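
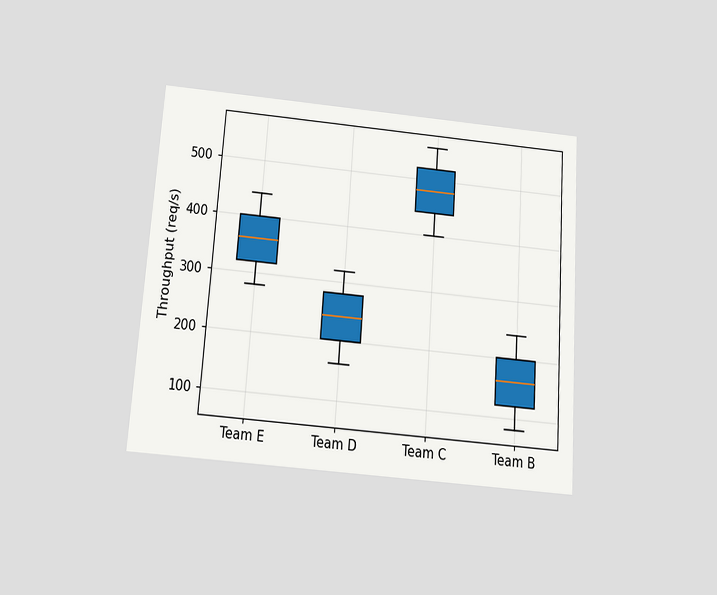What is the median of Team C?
The chart is tilted about 4° clockwise and viewed slightly from below. The median line in the Team C box sits at 480req/s.

480req/s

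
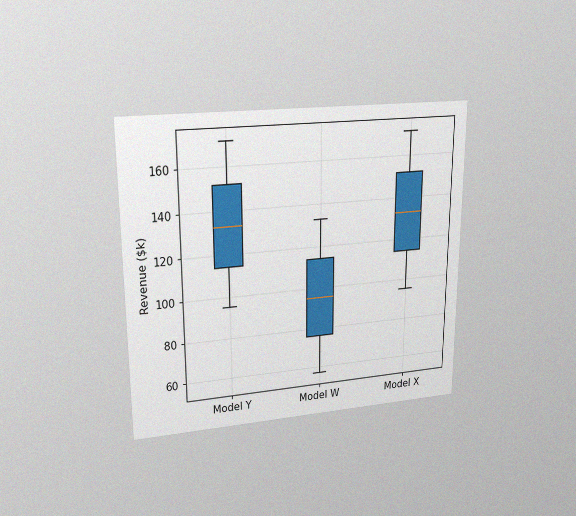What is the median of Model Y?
$133k

The chart is viewed at a slight angle, with some photo noise. The median line in the Model Y box sits at $133k.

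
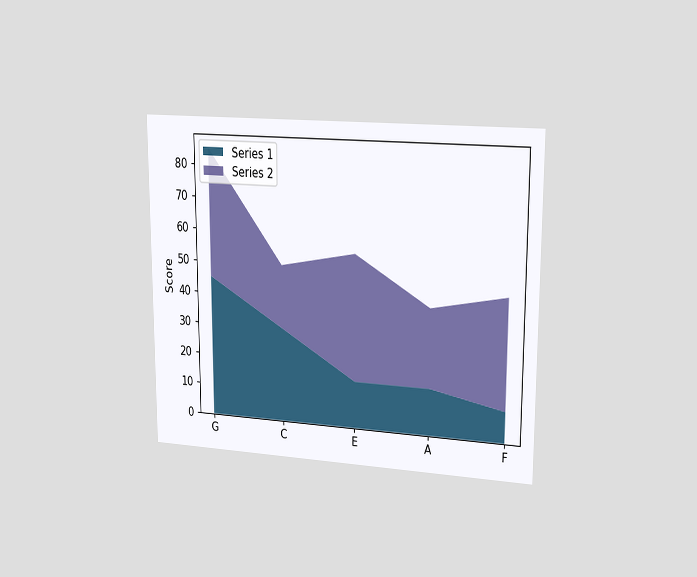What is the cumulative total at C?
The chart is viewed slightly from the right. The stacked total at C reaches 50.

50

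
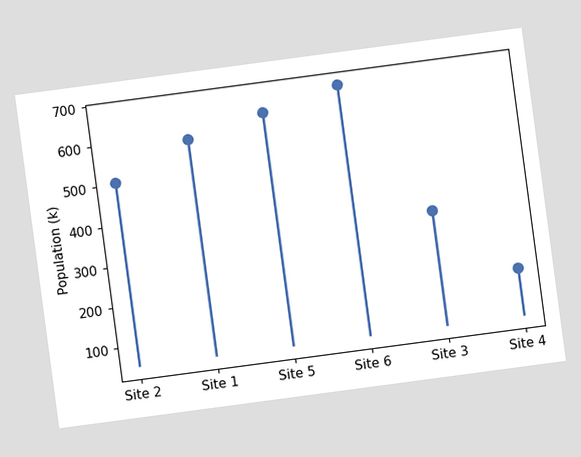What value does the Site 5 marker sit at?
630k

The chart is tilted about 8° counter-clockwise. The Site 5 marker sits at 630k.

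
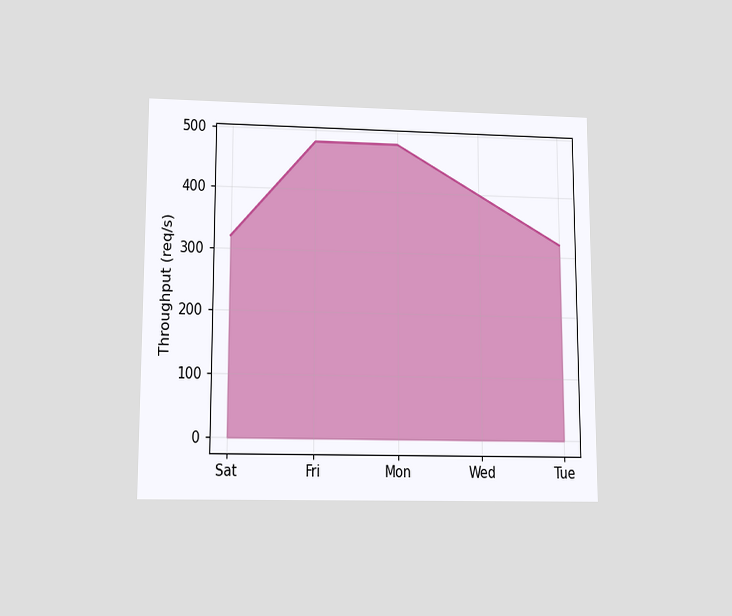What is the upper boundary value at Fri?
The chart is viewed slightly from below. At Fri the upper boundary is at 480req/s.

480req/s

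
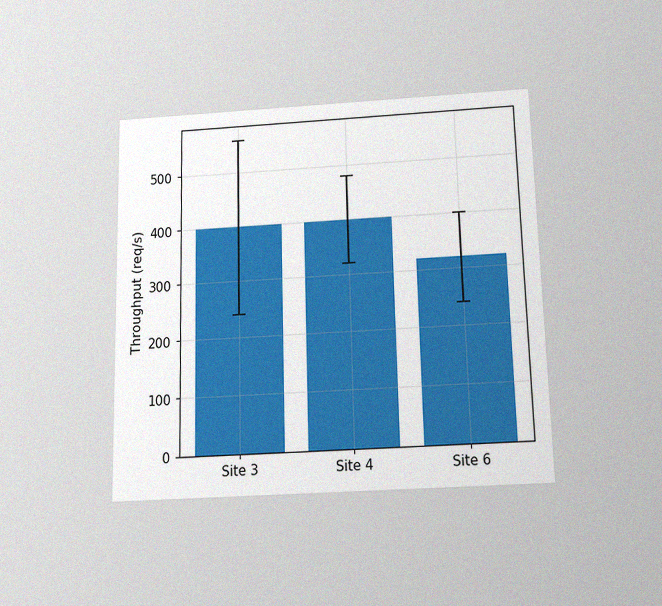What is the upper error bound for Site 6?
400req/s

The chart is viewed slightly from below, with some photo noise. The Site 6 bar's upper whisker reaches 400req/s.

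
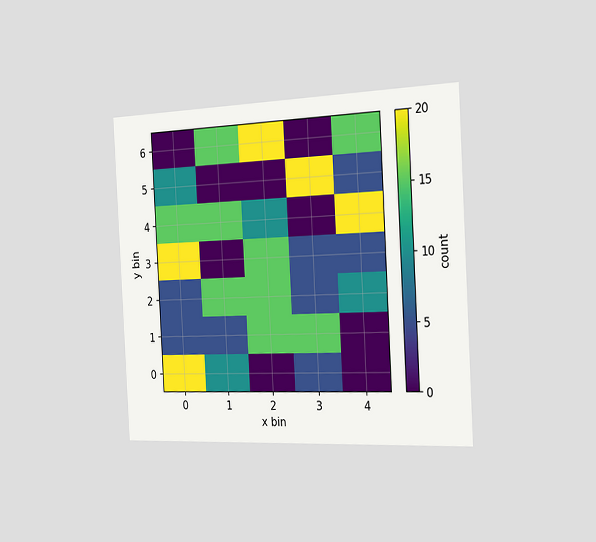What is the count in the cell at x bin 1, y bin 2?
15

The chart is tilted about 3° counter-clockwise and viewed slightly from the right. Matching the cell (1, 2) against the colorbar gives 15.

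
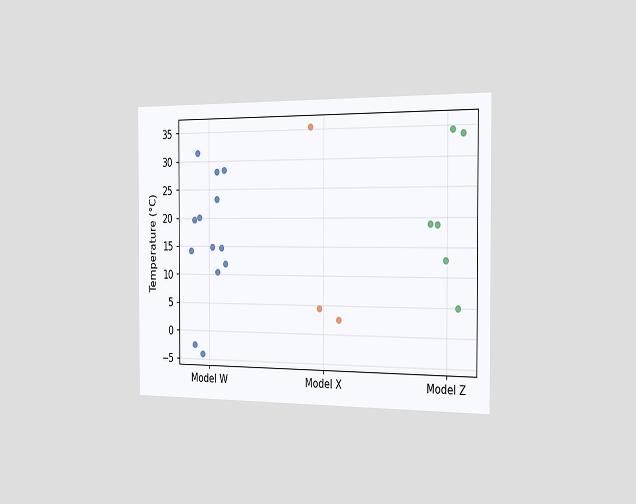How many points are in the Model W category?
13

The chart is viewed slightly from the right. Counting the markers in the Model W column gives 13.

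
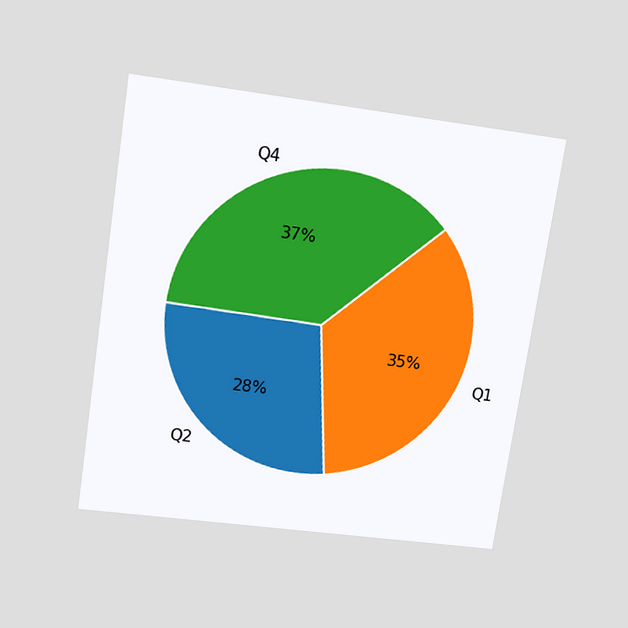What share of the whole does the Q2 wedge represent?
The chart is tilted about 8° clockwise and viewed slightly from above. The Q2 slice takes up 28% of the pie.

28%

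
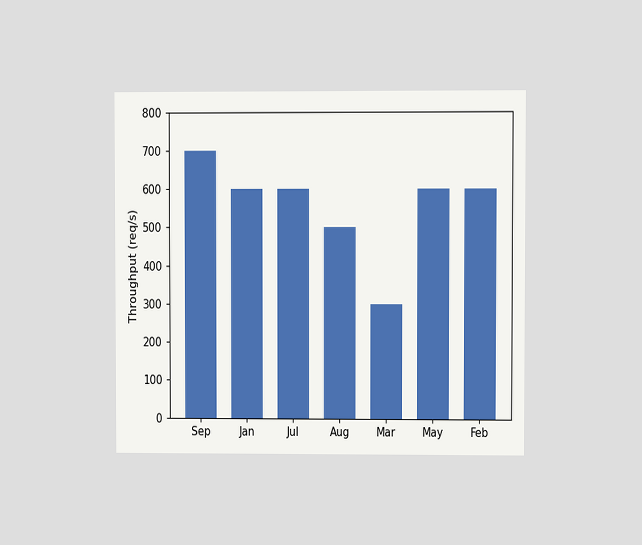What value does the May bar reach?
600req/s

The chart is viewed at a slight angle. Reading along the chart's y-axis, the May bar reaches 600req/s.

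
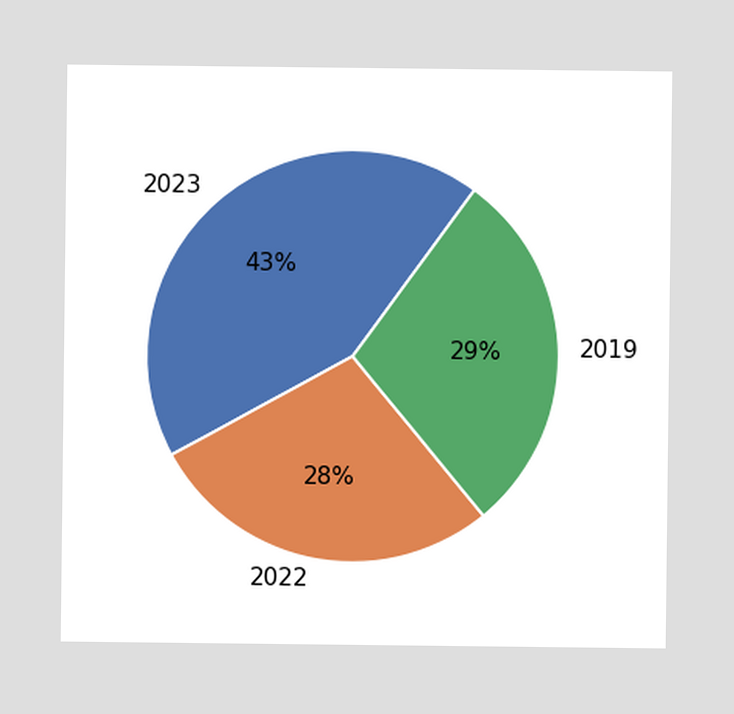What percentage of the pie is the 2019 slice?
29%

The 2019 slice takes up 29% of the pie.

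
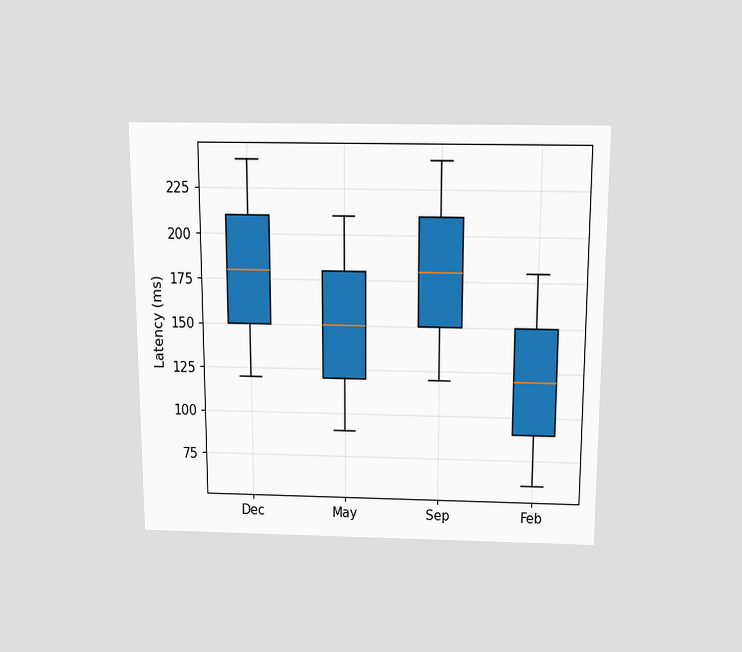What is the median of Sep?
180ms

The chart is viewed slightly from above. The median line in the Sep box sits at 180ms.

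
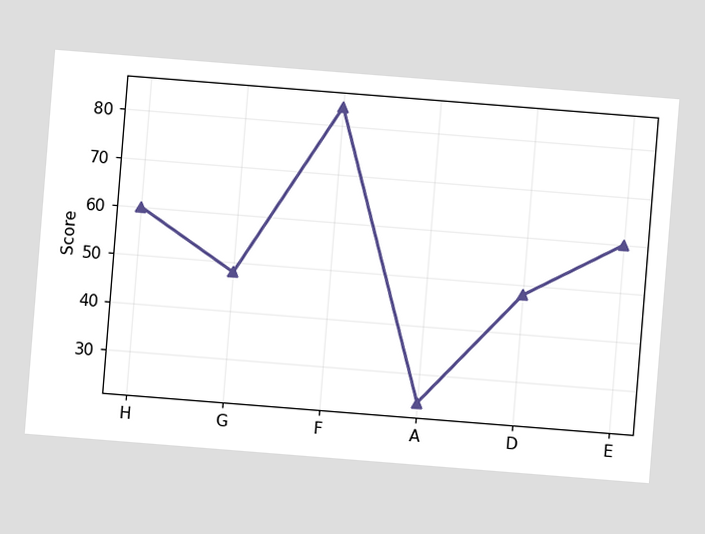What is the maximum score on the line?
The chart is tilted about 5° clockwise. The highest point is at F, and reading across to the y-axis gives 84.

84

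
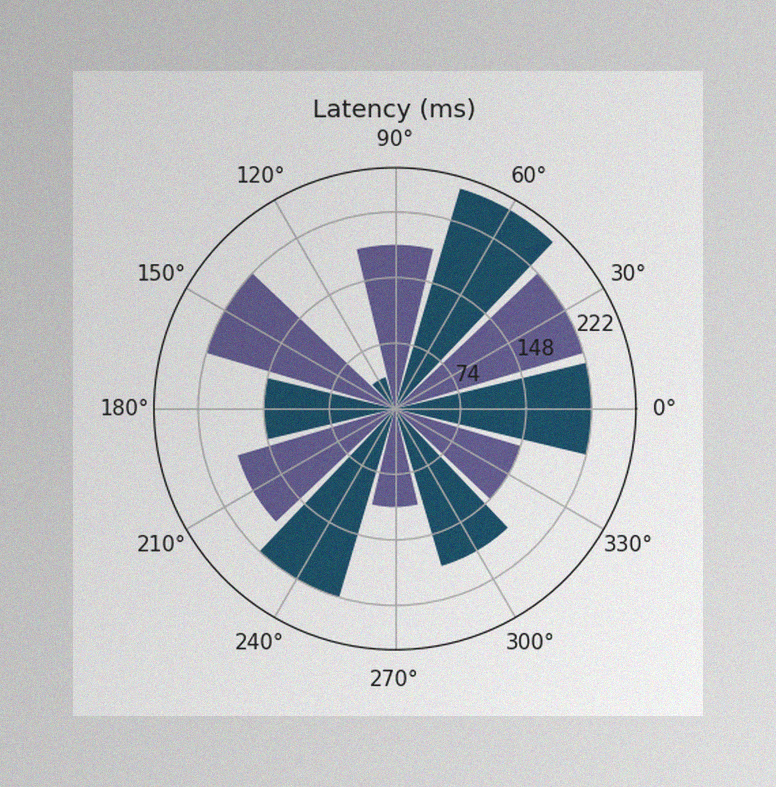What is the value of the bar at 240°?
222ms

The image has some photo noise and uneven lighting. The bar at 240° reaches 222ms on the radial axis.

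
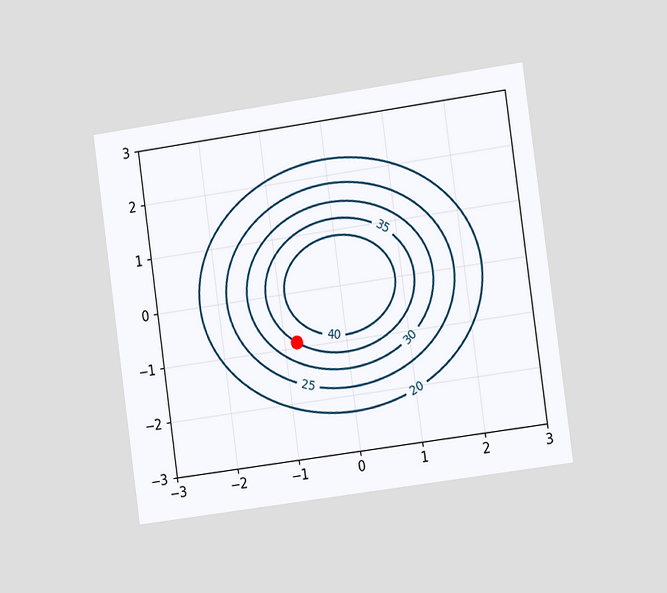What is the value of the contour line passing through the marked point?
35

The chart is tilted about 8° counter-clockwise and viewed at a slight angle. The marked point sits on the contour labelled 35.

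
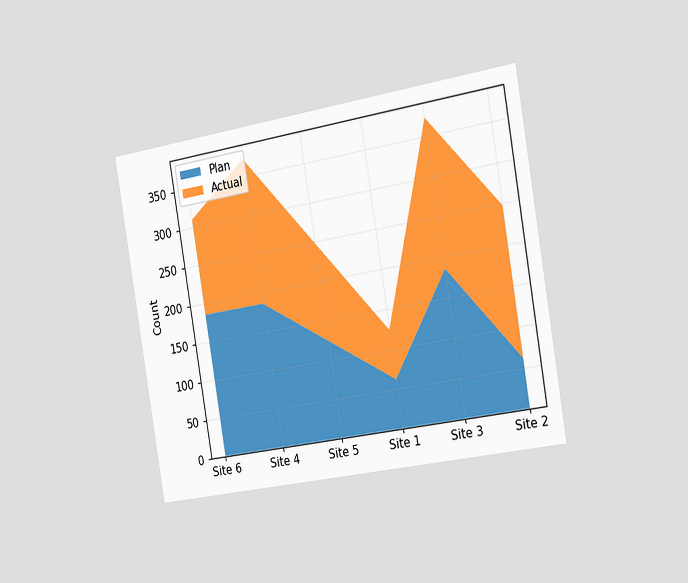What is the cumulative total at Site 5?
The chart is tilted about 10° counter-clockwise and viewed slightly from the right. The stacked total at Site 5 reaches 248.

248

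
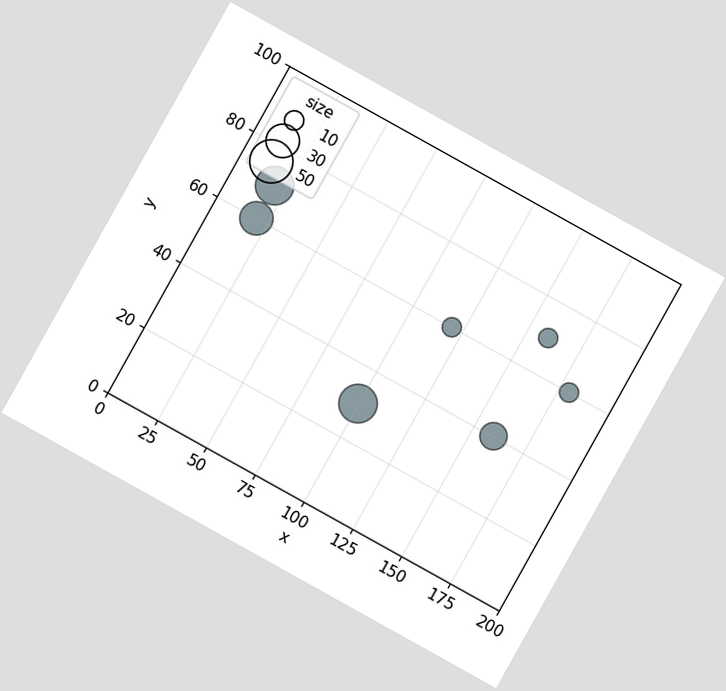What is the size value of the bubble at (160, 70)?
The chart is tilted about 29° clockwise. Matching the bubble at (160, 70) against the size legend gives 10.

10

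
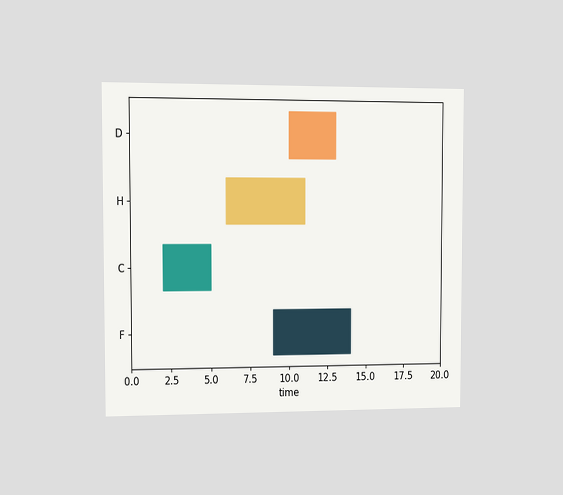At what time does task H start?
The chart is viewed at a slight angle. The H bar begins at t=6.

6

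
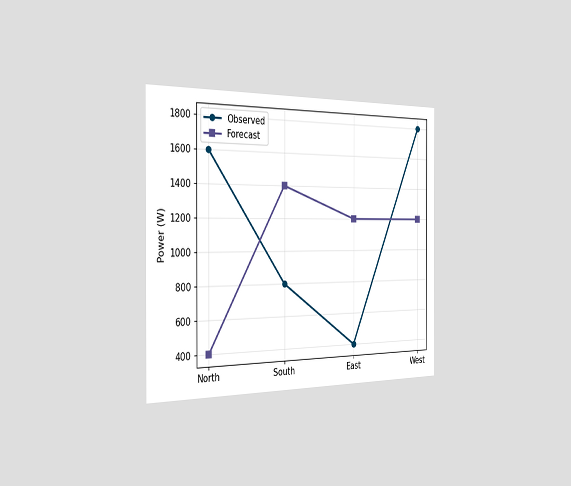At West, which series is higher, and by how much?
The chart is viewed slightly from the left. At West, Observed sits above the other line by 600W.

Observed, by 600W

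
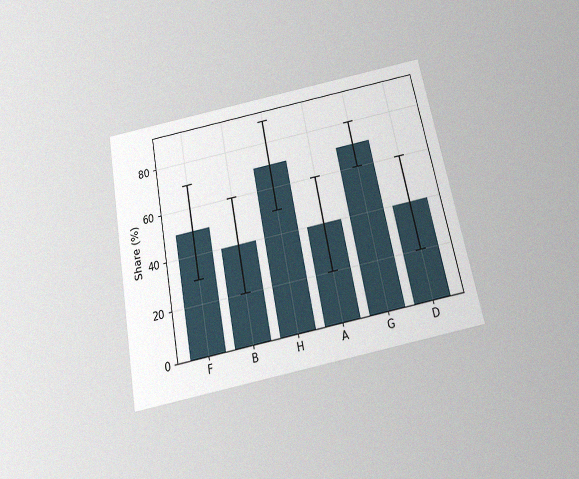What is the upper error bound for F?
The chart is tilted about 11° counter-clockwise and viewed slightly from below, with some photo noise. The F bar's upper whisker reaches 70%.

70%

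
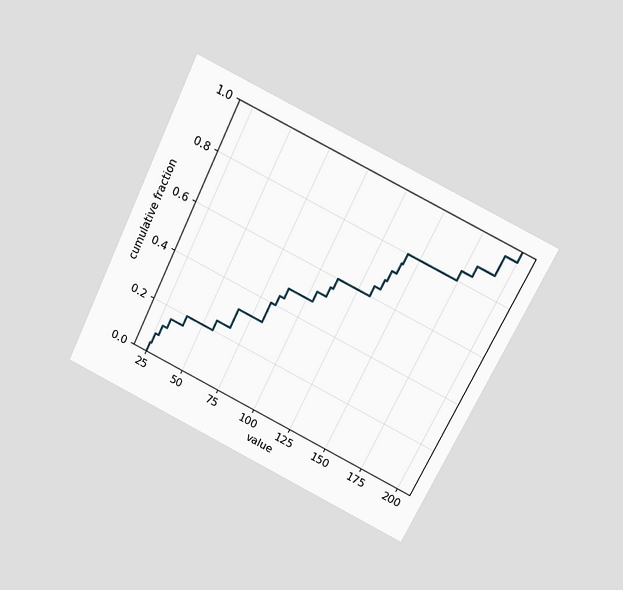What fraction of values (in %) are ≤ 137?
68%

The chart is tilted about 26° clockwise and viewed slightly from above. At x=137 the ECDF step is at 68%.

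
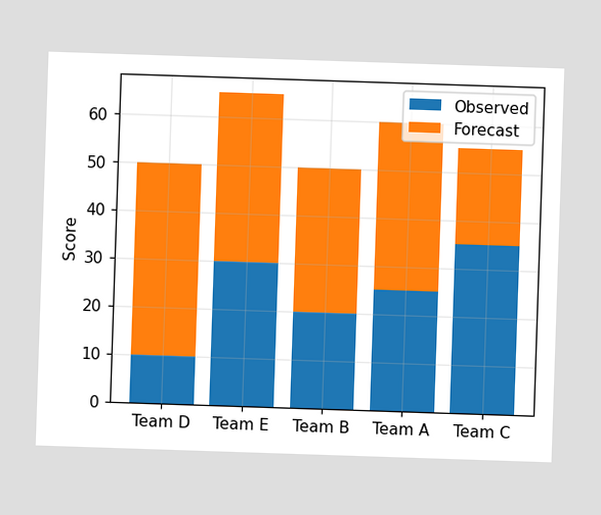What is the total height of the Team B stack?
50

The Team B stack's top reaches 50 on the y-axis.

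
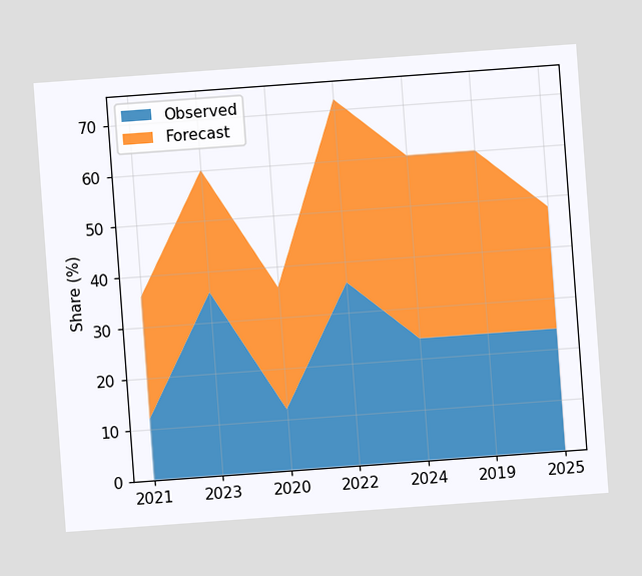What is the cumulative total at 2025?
48%

The chart is tilted about 4° counter-clockwise. The stacked total at 2025 reaches 48%.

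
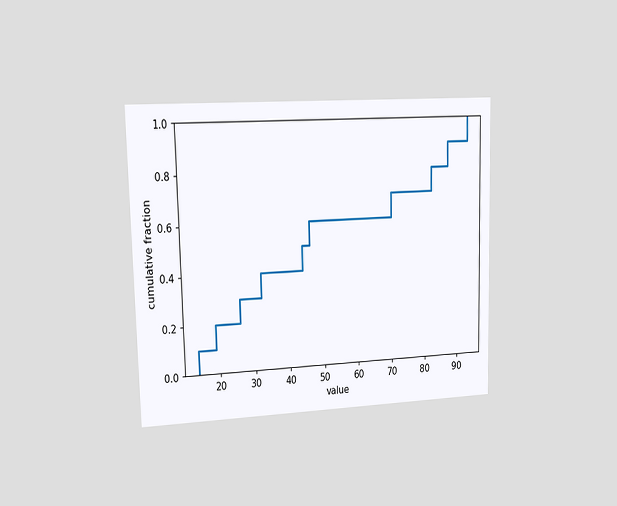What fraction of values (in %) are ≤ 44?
The chart is viewed slightly from the left. At x=44 the ECDF step is at 50%.

50%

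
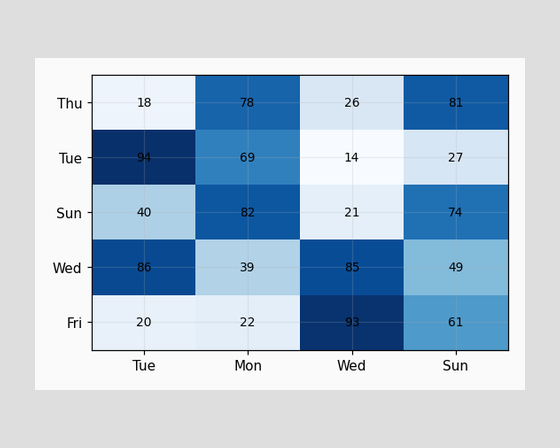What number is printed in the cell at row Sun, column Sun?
The (Sun, Sun) cell reads 74.

74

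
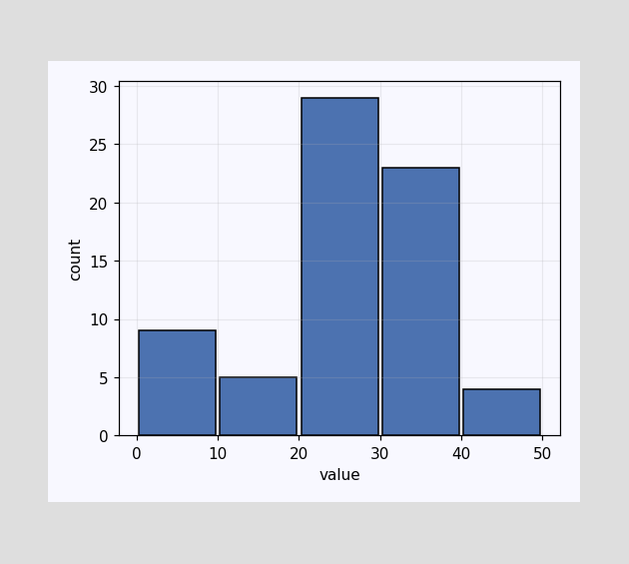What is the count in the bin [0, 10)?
The [0, 10) bin has height 9.

9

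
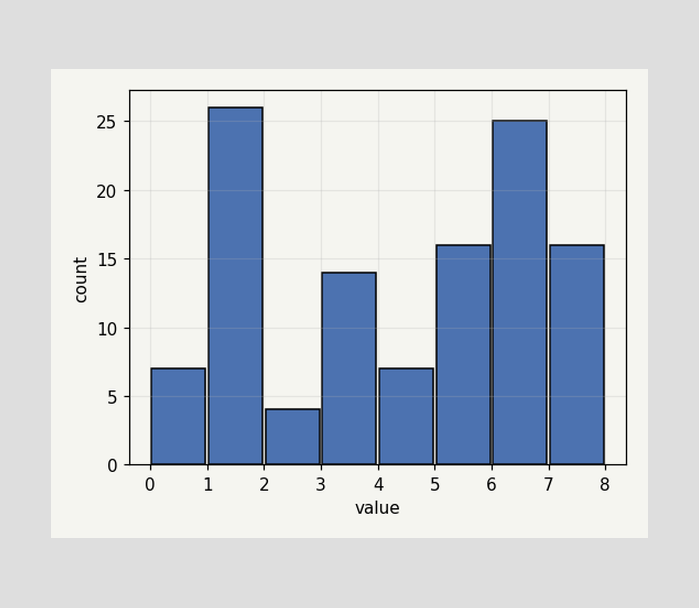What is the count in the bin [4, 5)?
7

The [4, 5) bin has height 7.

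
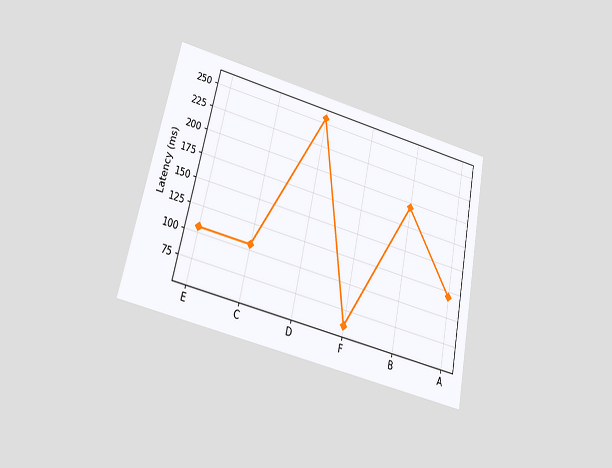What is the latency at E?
105ms

The chart is tilted about 12° clockwise and viewed slightly from below. At E, the line is at 105ms.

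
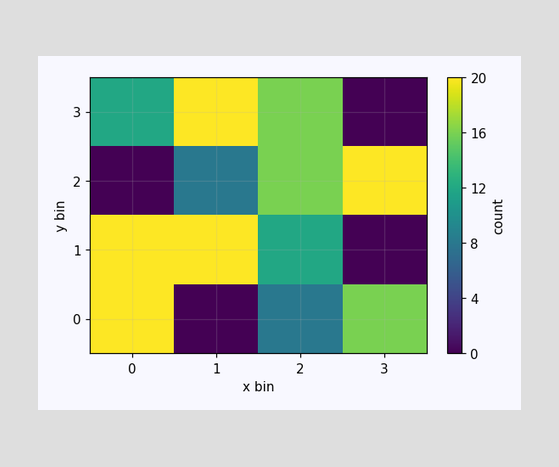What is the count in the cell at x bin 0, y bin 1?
Matching the cell (0, 1) against the colorbar gives 20.

20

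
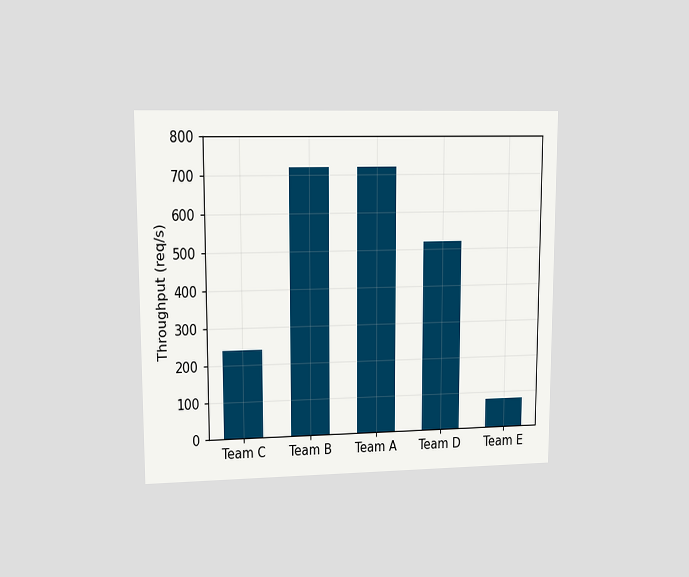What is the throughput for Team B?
The chart is viewed at a slight angle. Reading along the chart's y-axis, the Team B bar reaches 720req/s.

720req/s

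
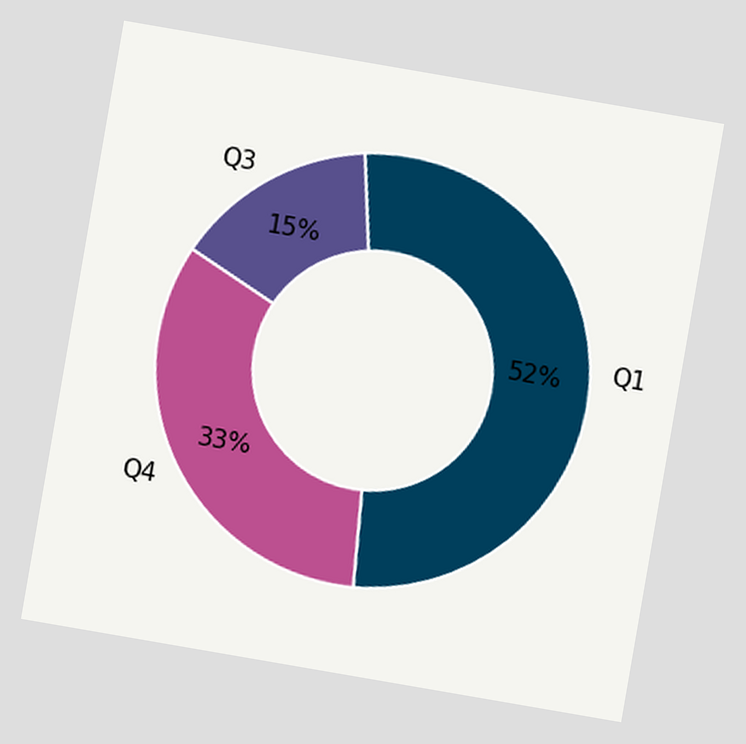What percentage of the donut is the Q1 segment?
The chart is tilted about 10° clockwise. The Q1 segment takes up 52% of the ring.

52%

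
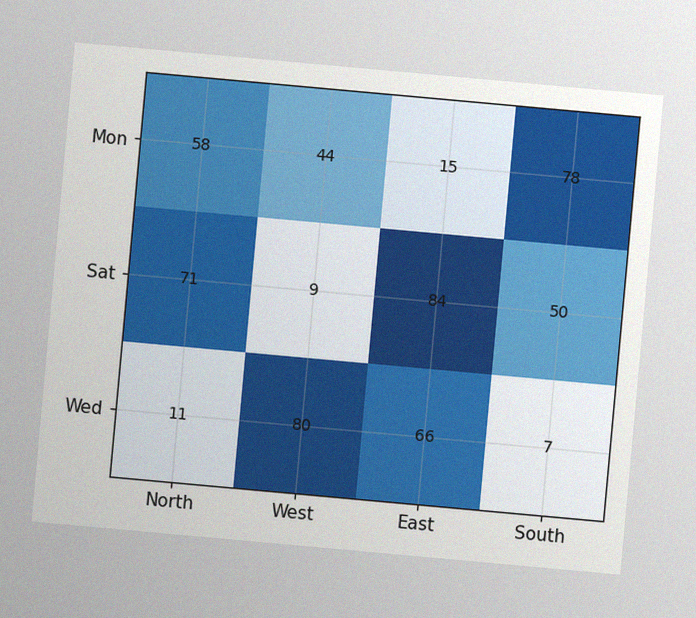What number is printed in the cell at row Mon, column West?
44

The chart is tilted about 5° clockwise, with some photo noise. The (Mon, West) cell reads 44.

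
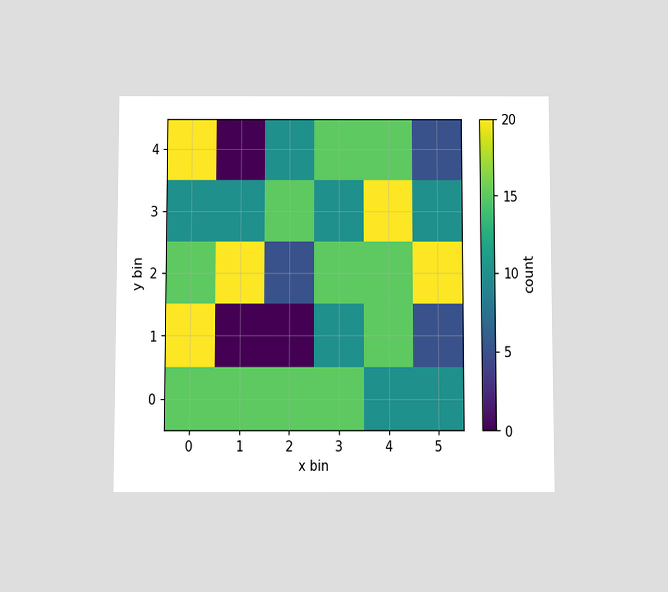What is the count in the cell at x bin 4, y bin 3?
20

The chart is viewed slightly from below. Matching the cell (4, 3) against the colorbar gives 20.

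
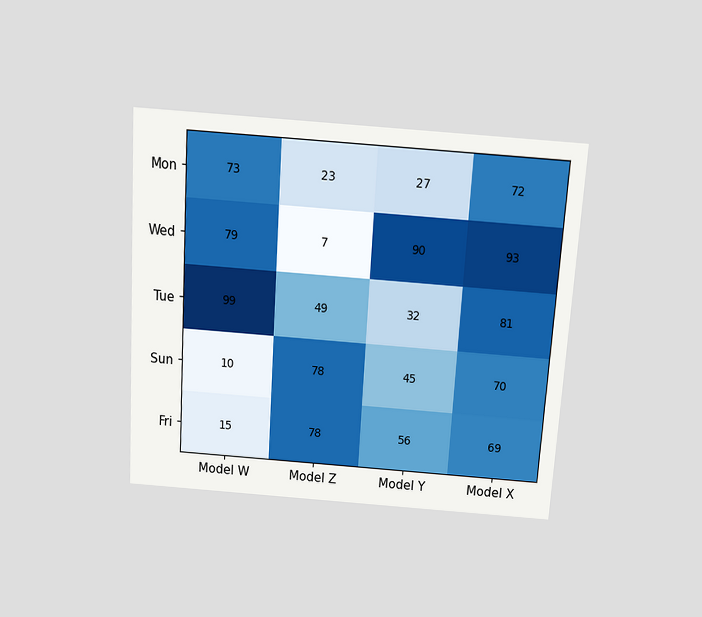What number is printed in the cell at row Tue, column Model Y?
32

The chart is tilted about 4° clockwise and viewed slightly from above. The (Tue, Model Y) cell reads 32.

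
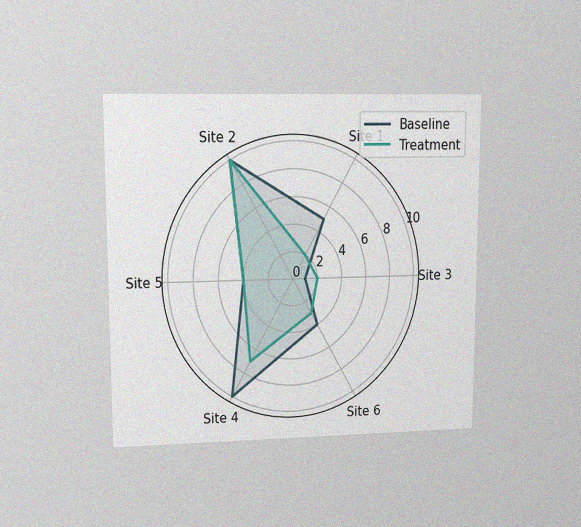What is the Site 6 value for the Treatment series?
The chart is viewed at a slight angle, with some photo noise. On the Site 6 axis, Treatment reaches 3.

3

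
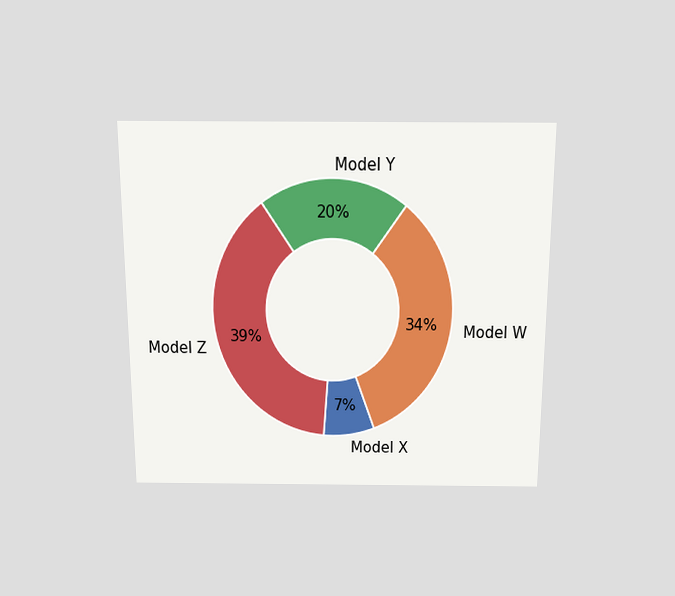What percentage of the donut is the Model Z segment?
The chart is viewed slightly from above. The Model Z segment takes up 39% of the ring.

39%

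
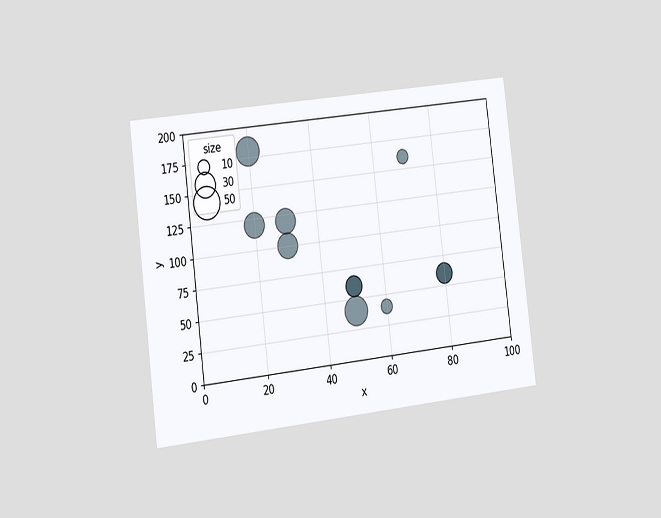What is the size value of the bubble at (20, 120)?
The chart is tilted about 7° counter-clockwise and viewed slightly from the left. Matching the bubble at (20, 120) against the size legend gives 30.

30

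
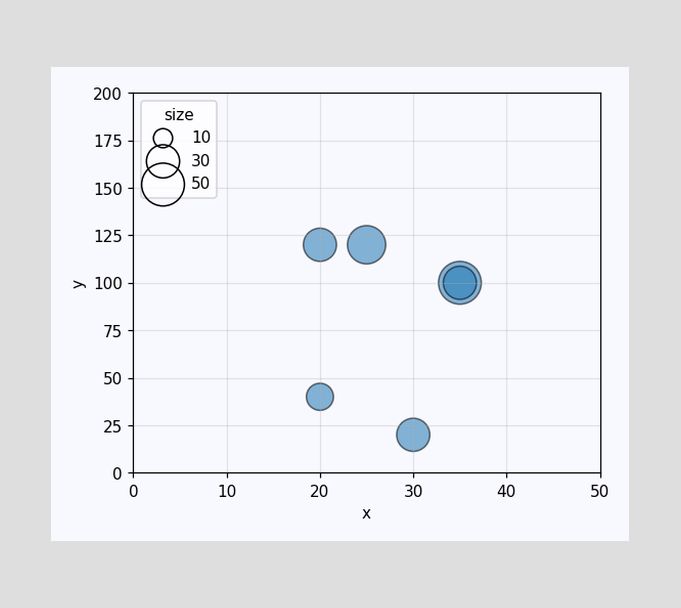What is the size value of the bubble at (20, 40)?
Matching the bubble at (20, 40) against the size legend gives 20.

20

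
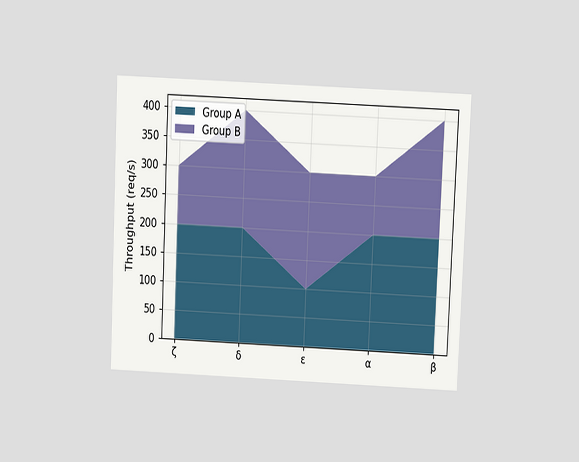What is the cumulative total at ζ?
The chart is tilted about 3° clockwise and viewed slightly from above. The stacked total at ζ reaches 300req/s.

300req/s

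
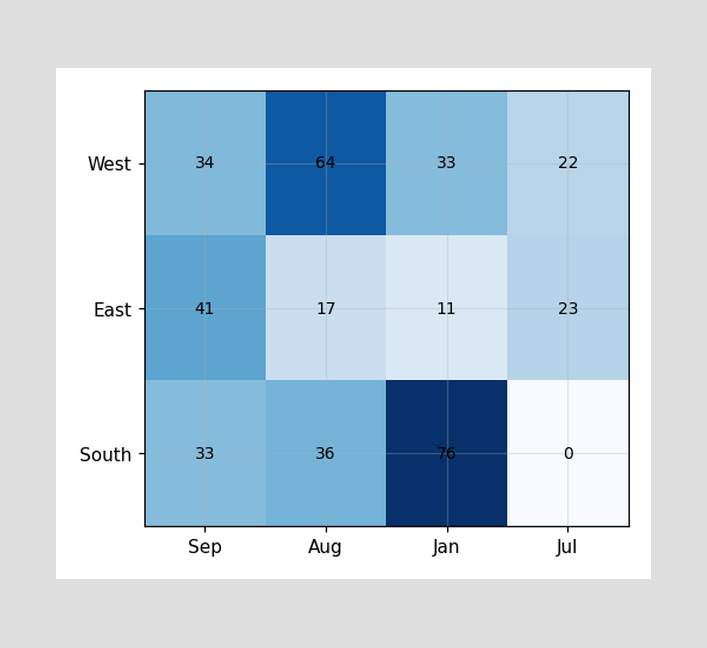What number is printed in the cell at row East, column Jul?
23

The (East, Jul) cell reads 23.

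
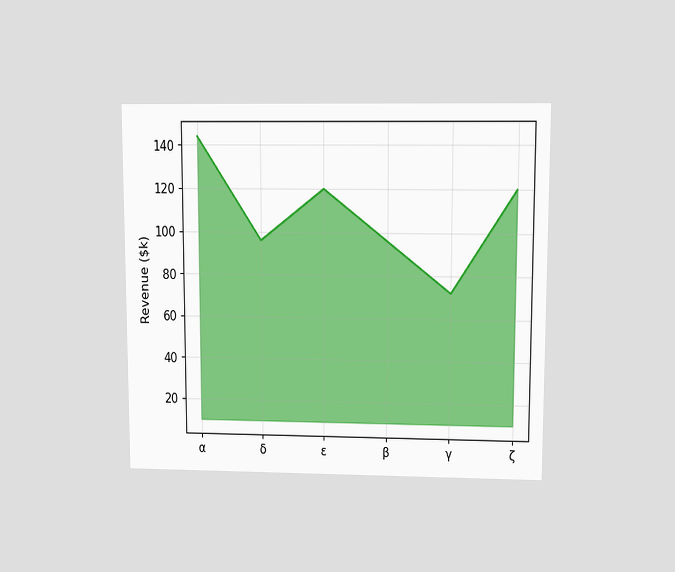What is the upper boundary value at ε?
$120k

The chart is viewed at a slight angle. At ε the upper boundary is at $120k.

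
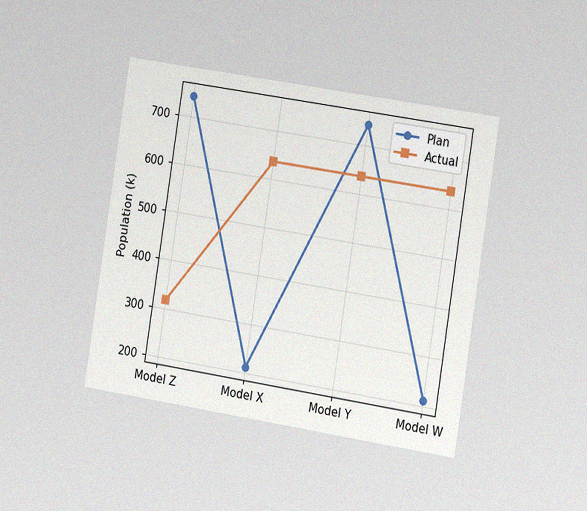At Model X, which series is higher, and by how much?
The chart is tilted about 9° clockwise and viewed slightly from the right, with some photo noise. At Model X, Actual sits above the other line by 424k.

Actual, by 424k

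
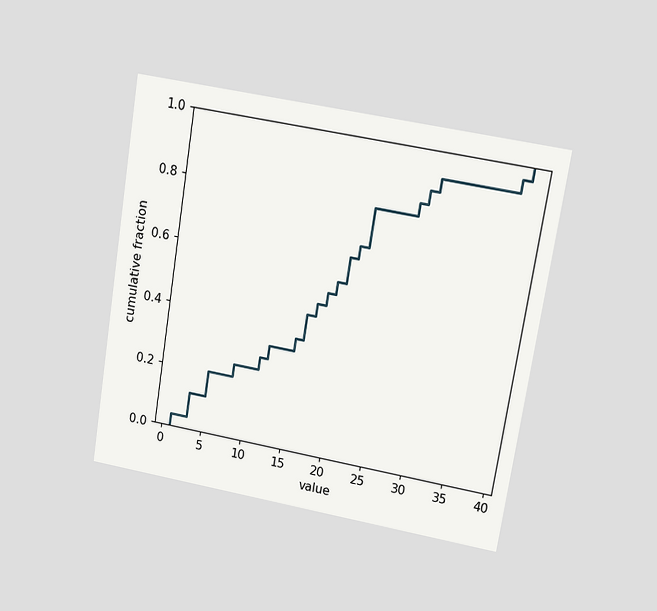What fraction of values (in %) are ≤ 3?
12%

The chart is tilted about 9° clockwise and viewed at a slight angle. At x=3 the ECDF step is at 12%.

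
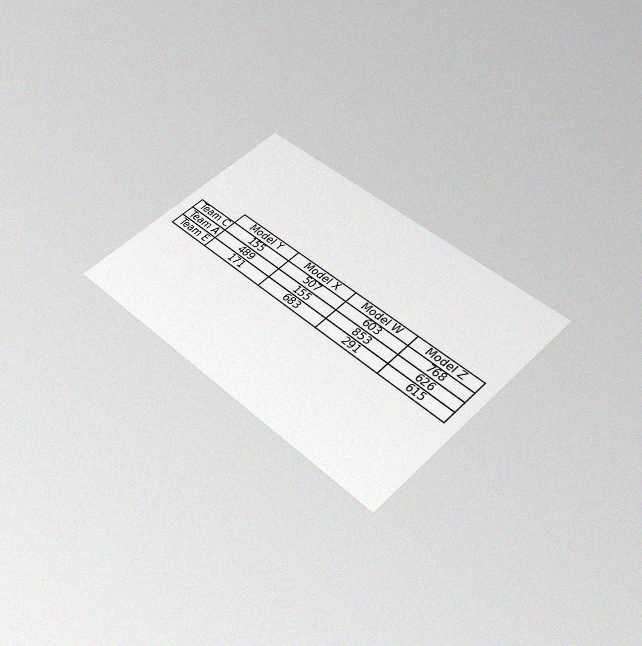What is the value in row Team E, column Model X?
The chart is tilted about 45° clockwise and viewed slightly from below, with some photo noise. The (Team E, Model X) cell reads 683.

683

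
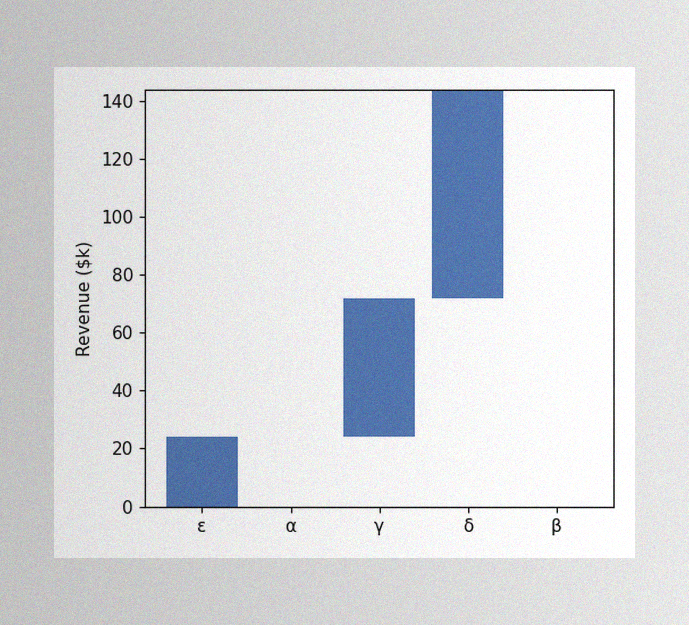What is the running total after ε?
The image has some photo noise and uneven lighting. After ε the running total reaches $24k.

$24k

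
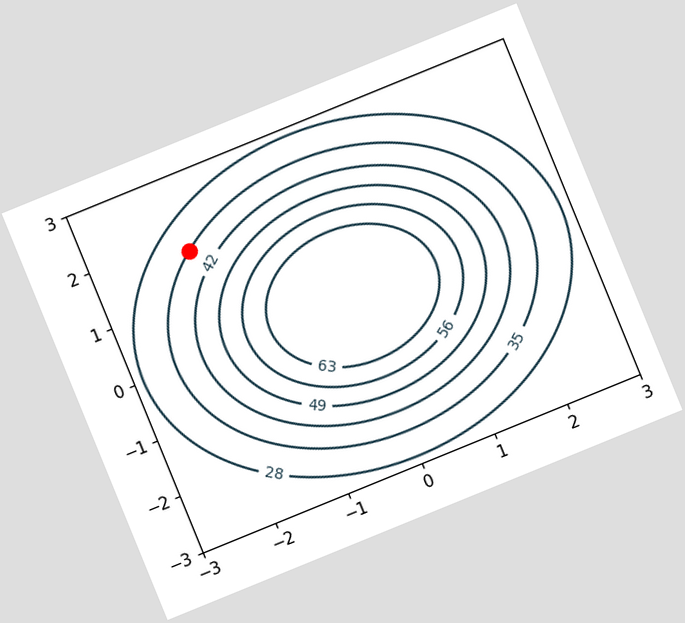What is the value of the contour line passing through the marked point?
35

The chart is tilted about 22° counter-clockwise. The marked point sits on the contour labelled 35.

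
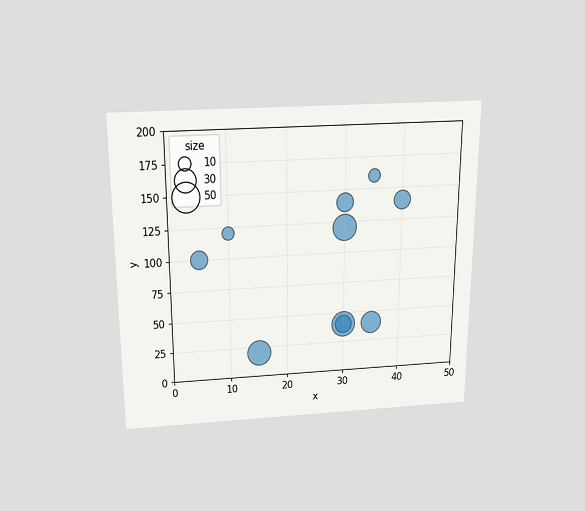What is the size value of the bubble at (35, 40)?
The chart is viewed slightly from above. Matching the bubble at (35, 40) against the size legend gives 30.

30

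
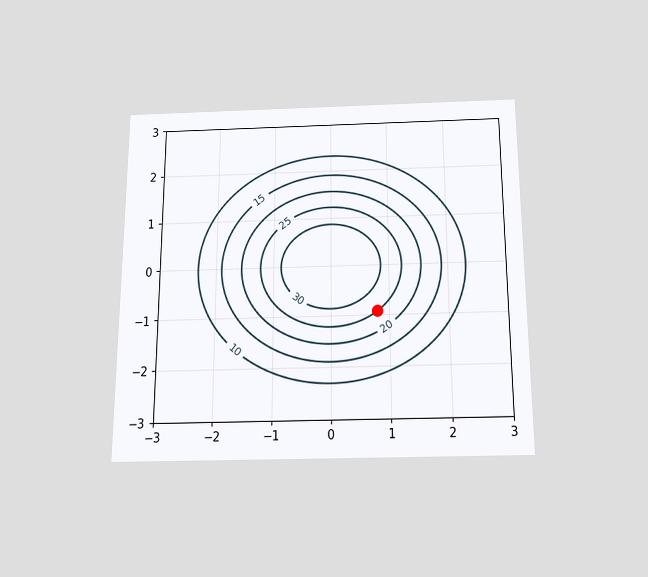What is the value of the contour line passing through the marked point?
25

The chart is viewed slightly from below. The marked point sits on the contour labelled 25.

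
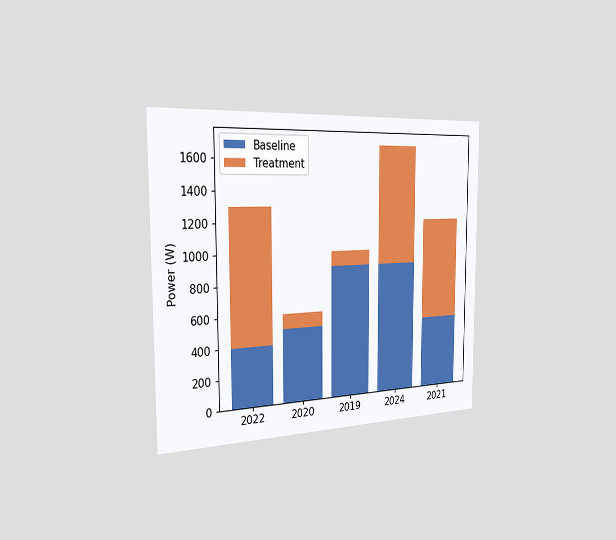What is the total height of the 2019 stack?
1000W

The chart is viewed slightly from the left. The 2019 stack's top reaches 1000W on the y-axis.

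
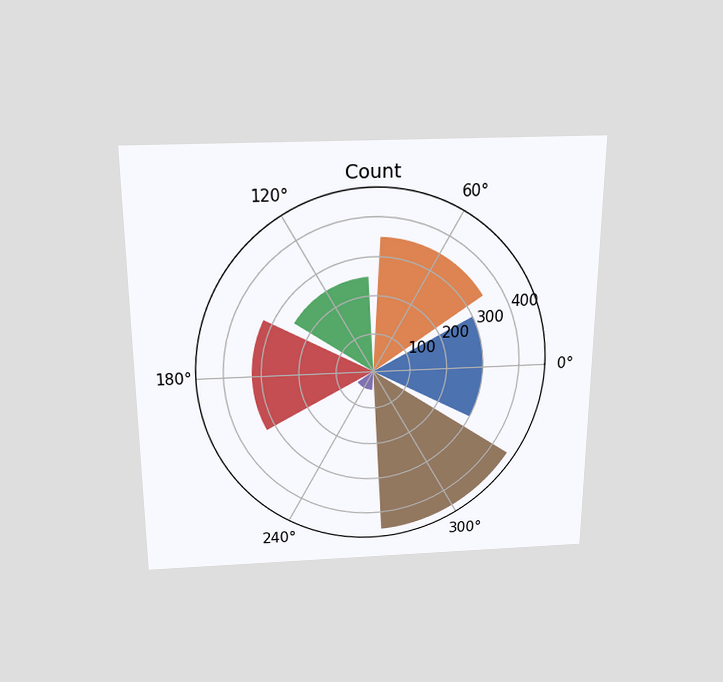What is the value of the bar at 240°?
50

The chart is viewed slightly from above. The bar at 240° reaches 50 on the radial axis.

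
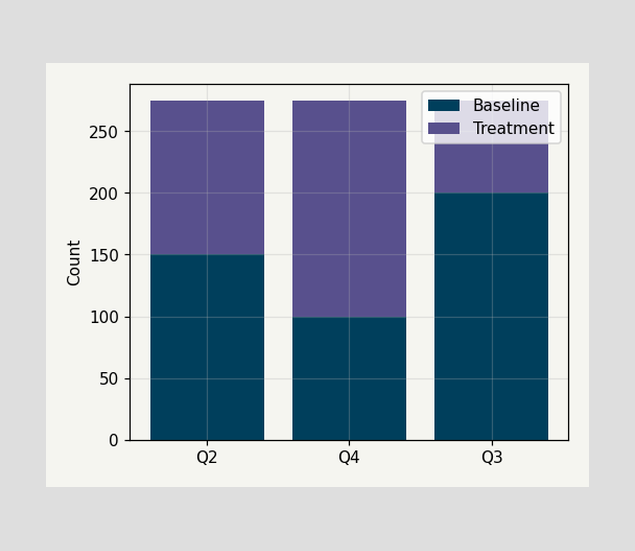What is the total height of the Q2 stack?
275

The Q2 stack's top reaches 275 on the y-axis.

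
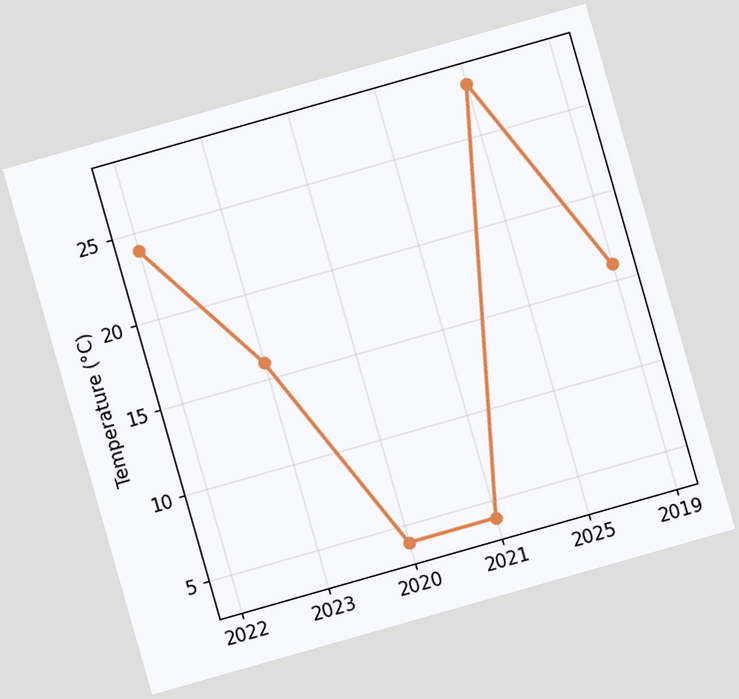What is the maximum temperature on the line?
The chart is tilted about 16° counter-clockwise. The highest point is at 2025, and reading across to the y-axis gives 28°C.

28°C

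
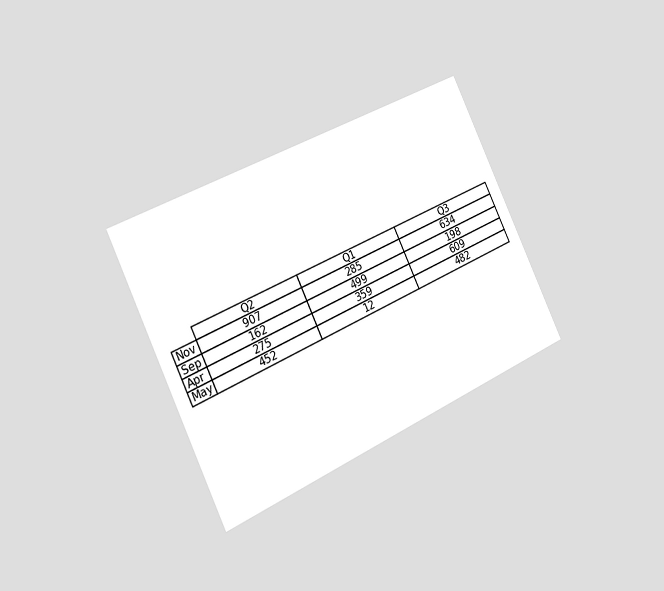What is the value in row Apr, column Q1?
359

The chart is tilted about 25° counter-clockwise and viewed slightly from the left. The (Apr, Q1) cell reads 359.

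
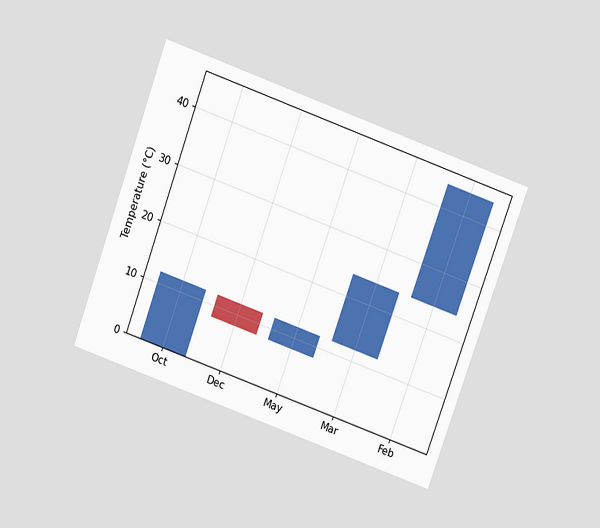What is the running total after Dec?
The chart is tilted about 20° clockwise and viewed slightly from above. After Dec the running total reaches 8°C.

8°C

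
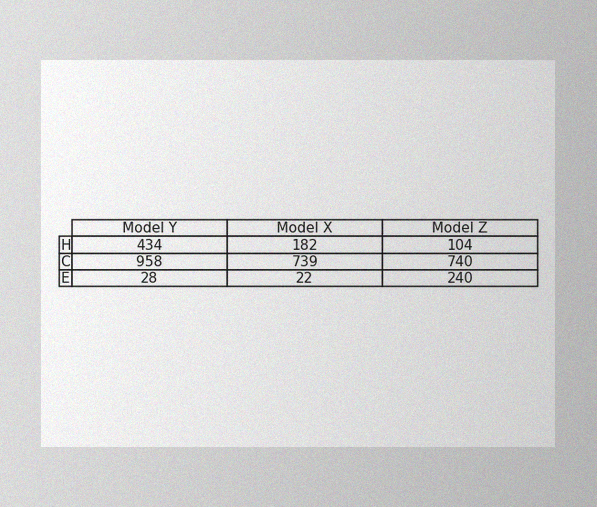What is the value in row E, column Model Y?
28

The image has some photo noise and uneven lighting. The (E, Model Y) cell reads 28.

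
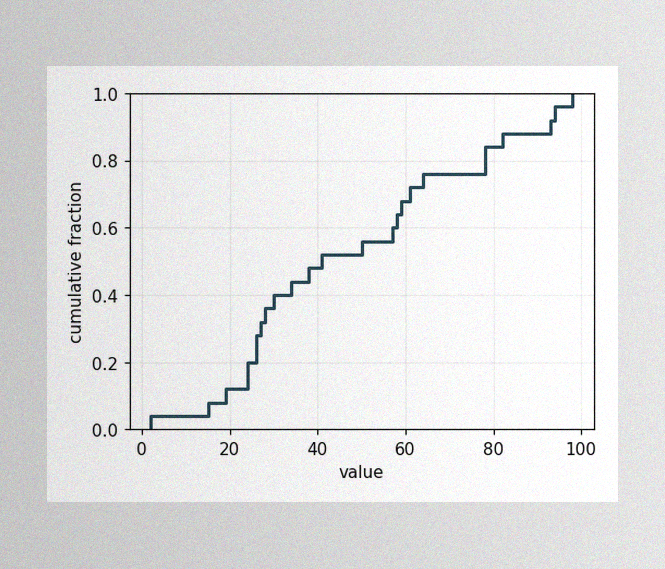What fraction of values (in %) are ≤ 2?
The image has some photo noise and uneven lighting. At x=2 the ECDF step is at 4%.

4%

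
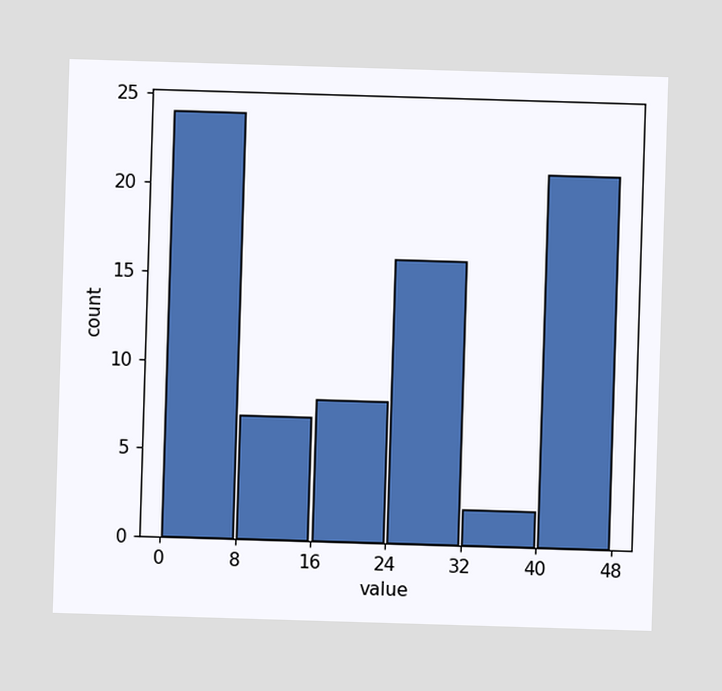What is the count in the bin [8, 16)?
The [8, 16) bin has height 7.

7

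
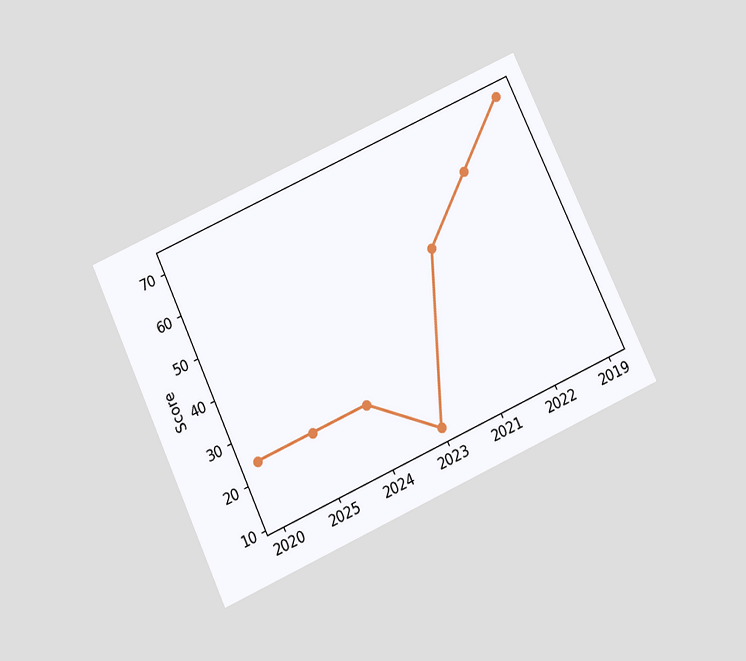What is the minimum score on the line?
The chart is tilted about 25° counter-clockwise and viewed slightly from below. The lowest point is at 2023, and reading across to the y-axis gives 12.

12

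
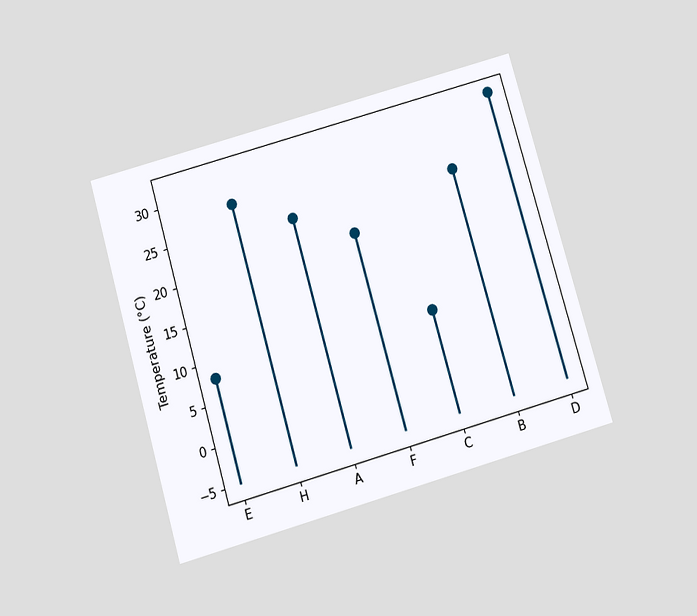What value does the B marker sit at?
24°C

The chart is tilted about 16° counter-clockwise and viewed slightly from below. The B marker sits at 24°C.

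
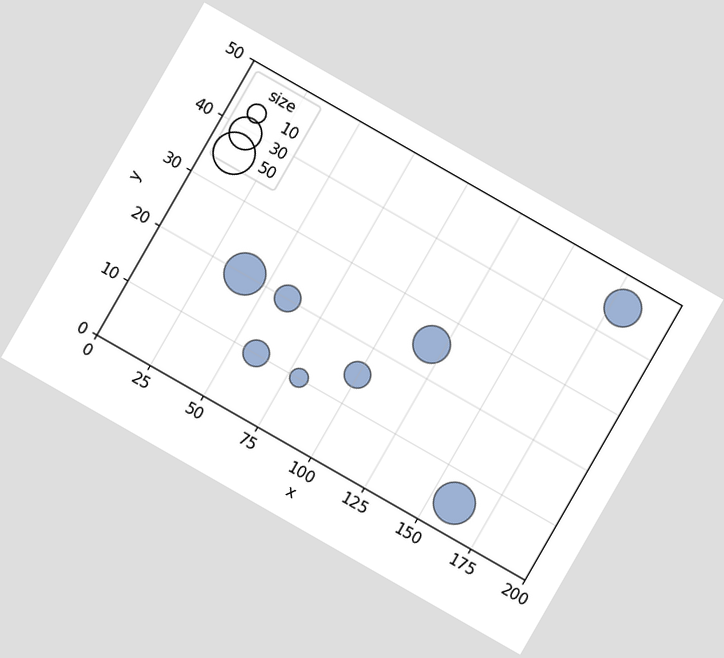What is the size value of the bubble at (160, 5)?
50

The chart is tilted about 30° clockwise. Matching the bubble at (160, 5) against the size legend gives 50.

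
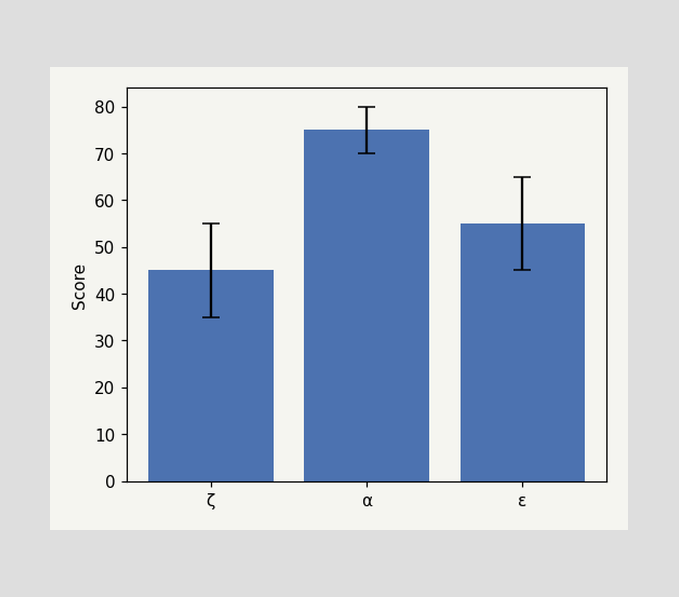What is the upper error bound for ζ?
55

The ζ bar's upper whisker reaches 55.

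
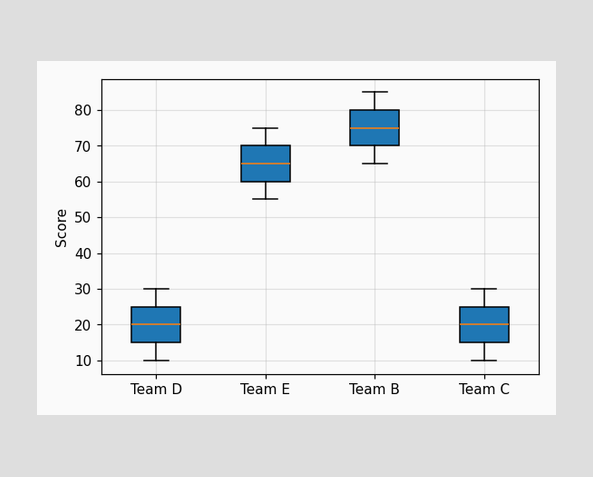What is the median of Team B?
The median line in the Team B box sits at 75.

75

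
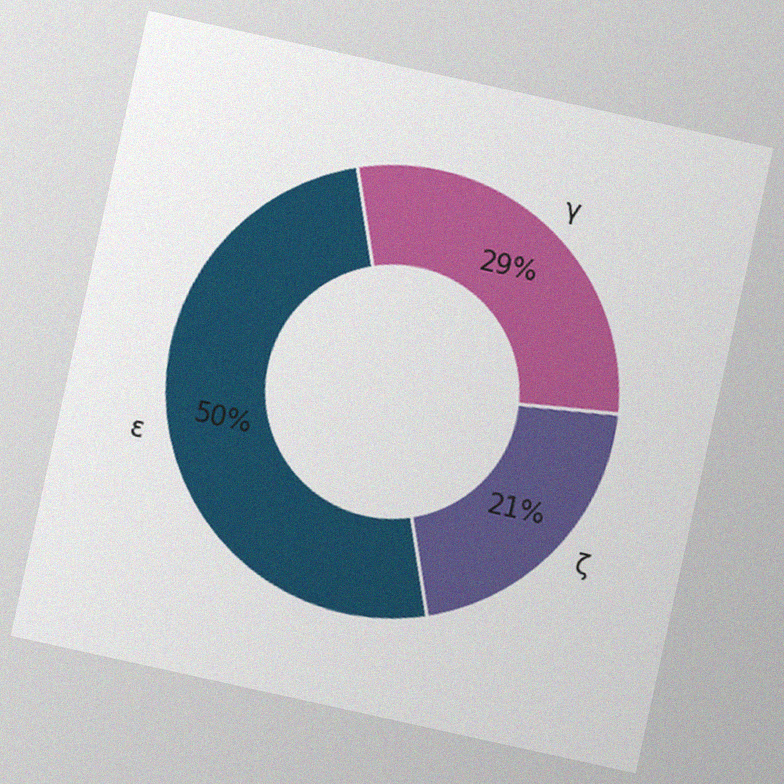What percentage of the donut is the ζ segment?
The chart is tilted about 12° clockwise, with some photo noise. The ζ segment takes up 21% of the ring.

21%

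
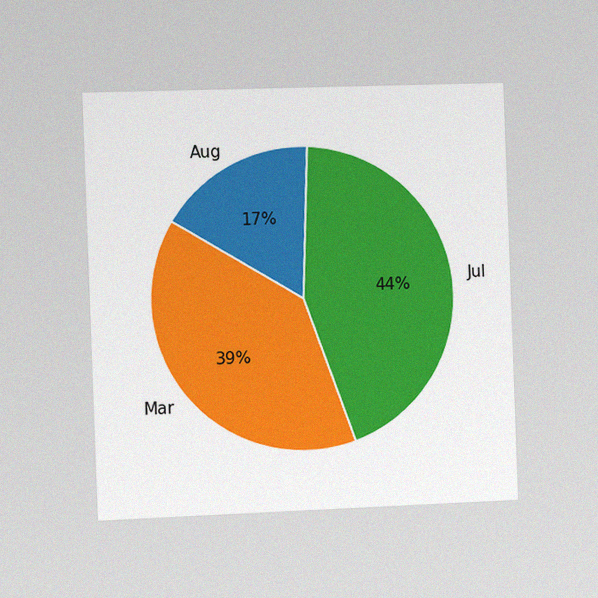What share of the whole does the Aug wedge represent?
The chart is tilted about 2° counter-clockwise and viewed slightly from the left, with some photo noise. The Aug slice takes up 17% of the pie.

17%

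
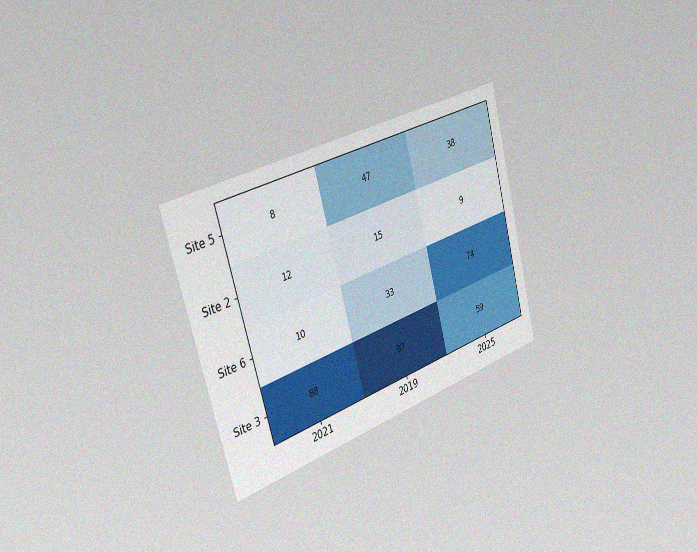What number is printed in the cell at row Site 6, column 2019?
33

The chart is tilted about 16° counter-clockwise and viewed slightly from the left, with some photo noise. The (Site 6, 2019) cell reads 33.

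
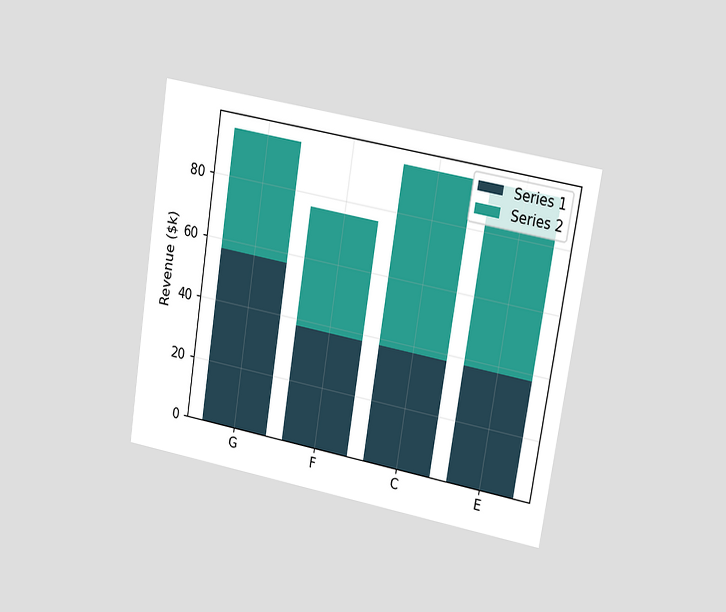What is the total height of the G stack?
The chart is tilted about 9° clockwise and viewed at a slight angle. The G stack's top reaches $95k on the y-axis.

$95k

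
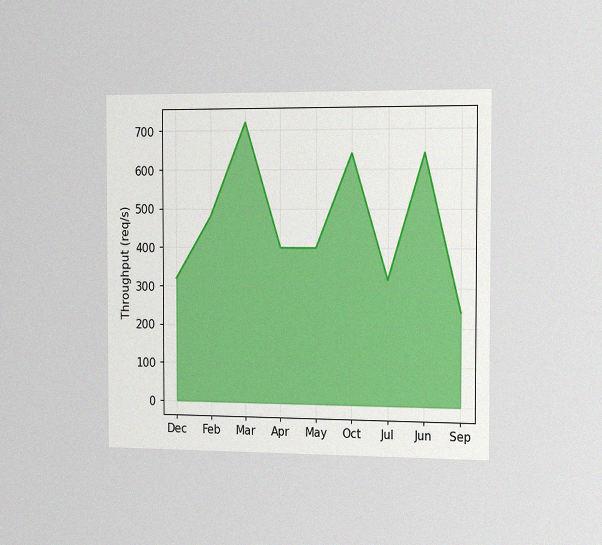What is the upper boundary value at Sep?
240req/s

The chart is viewed slightly from the right, with some photo noise. At Sep the upper boundary is at 240req/s.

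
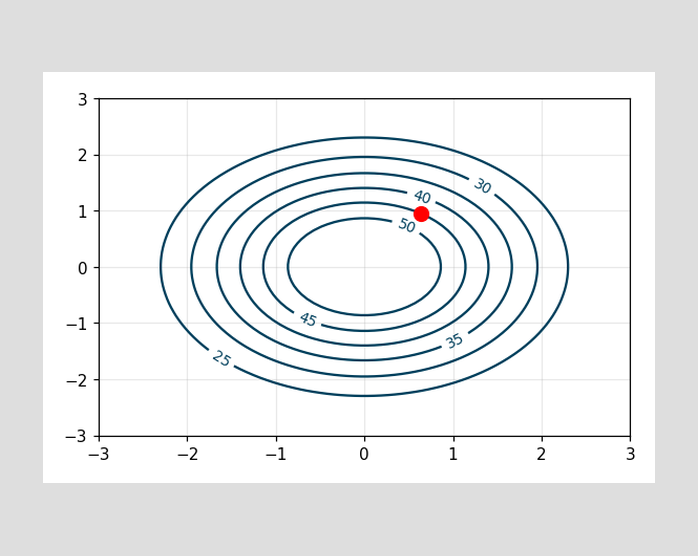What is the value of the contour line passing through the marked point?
The marked point sits on the contour labelled 45.

45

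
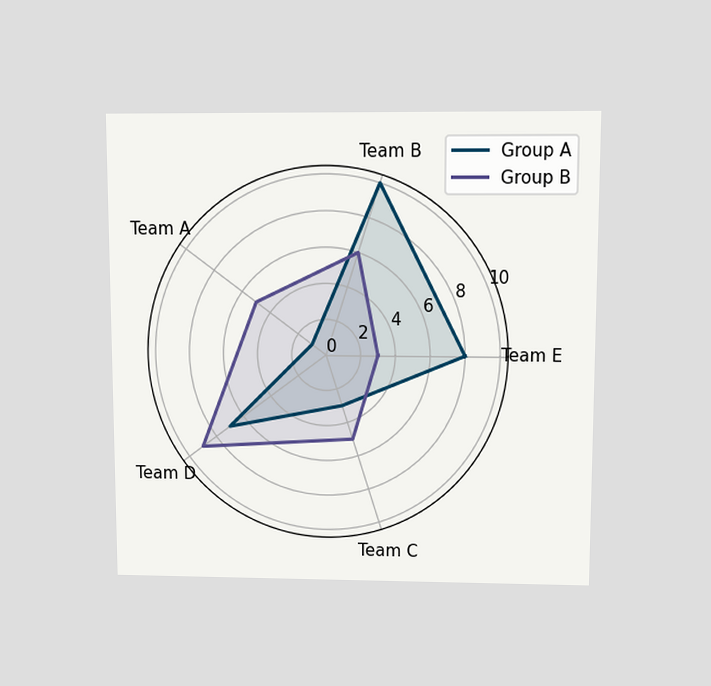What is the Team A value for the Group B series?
5

The chart is viewed slightly from above. On the Team A axis, Group B reaches 5.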